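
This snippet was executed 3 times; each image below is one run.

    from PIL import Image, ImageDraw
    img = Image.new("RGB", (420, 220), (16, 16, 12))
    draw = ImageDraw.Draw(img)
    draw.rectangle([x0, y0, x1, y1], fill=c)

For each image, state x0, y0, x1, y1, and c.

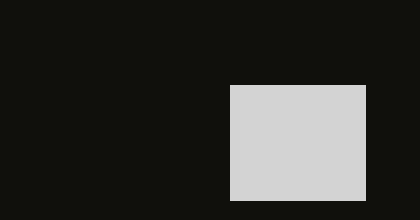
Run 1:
x0 = 230; y0 = 85; x1 = 365; y1 = 200; c = 'lightgray'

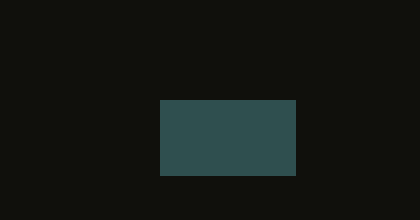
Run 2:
x0 = 160
y0 = 100
x1 = 295
y1 = 175
c = 'darkslategray'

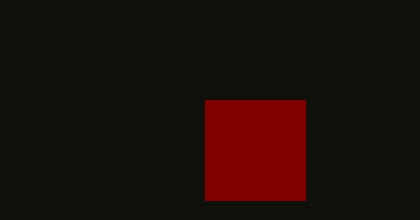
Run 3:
x0 = 205; y0 = 100; x1 = 305; y1 = 200; c = 'maroon'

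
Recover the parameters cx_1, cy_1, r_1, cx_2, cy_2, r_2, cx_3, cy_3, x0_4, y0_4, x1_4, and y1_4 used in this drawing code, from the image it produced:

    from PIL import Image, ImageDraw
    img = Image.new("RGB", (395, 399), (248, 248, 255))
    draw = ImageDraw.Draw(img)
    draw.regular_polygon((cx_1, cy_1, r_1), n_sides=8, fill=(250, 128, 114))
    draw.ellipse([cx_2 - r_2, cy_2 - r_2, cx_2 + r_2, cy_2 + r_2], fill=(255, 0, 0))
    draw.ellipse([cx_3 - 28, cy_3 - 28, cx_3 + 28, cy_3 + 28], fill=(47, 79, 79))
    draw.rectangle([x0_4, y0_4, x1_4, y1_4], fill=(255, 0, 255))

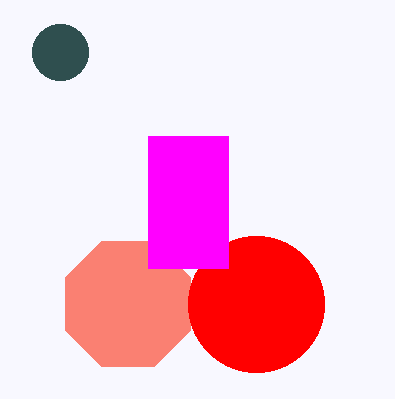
cx_1 = 128
cy_1 = 304
r_1 = 68
cx_2 = 256
cy_2 = 304
r_2 = 68
cx_3 = 60
cy_3 = 52
x0_4 = 148
y0_4 = 136
x1_4 = 228
y1_4 = 268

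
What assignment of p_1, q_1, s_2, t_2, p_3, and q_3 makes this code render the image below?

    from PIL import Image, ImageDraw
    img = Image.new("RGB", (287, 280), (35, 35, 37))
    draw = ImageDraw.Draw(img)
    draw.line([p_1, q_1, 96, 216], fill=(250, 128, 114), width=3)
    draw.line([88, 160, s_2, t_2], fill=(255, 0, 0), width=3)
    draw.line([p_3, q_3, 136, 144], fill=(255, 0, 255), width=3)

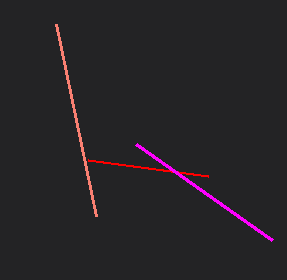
p_1 = 56
q_1 = 24
s_2 = 208
t_2 = 176
p_3 = 272
q_3 = 240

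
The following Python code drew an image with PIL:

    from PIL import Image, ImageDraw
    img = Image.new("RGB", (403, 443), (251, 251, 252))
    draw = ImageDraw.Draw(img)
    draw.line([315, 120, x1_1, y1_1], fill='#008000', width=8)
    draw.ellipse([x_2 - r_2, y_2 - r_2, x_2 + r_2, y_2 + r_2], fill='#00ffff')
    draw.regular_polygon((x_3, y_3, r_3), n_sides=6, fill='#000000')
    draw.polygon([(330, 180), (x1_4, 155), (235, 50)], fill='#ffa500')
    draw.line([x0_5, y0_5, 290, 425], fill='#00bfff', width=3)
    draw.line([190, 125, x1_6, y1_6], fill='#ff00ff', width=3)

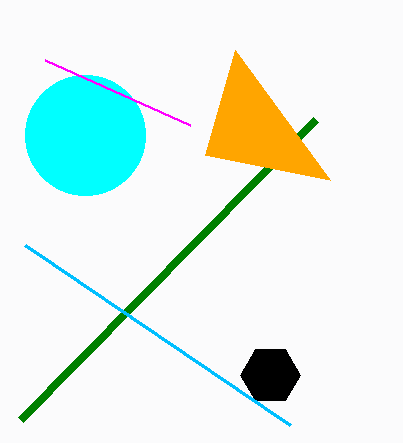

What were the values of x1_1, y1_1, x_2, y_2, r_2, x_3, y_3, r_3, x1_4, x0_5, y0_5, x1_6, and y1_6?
x1_1 = 20, y1_1 = 420, x_2 = 85, y_2 = 135, r_2 = 60, x_3 = 270, y_3 = 375, r_3 = 30, x1_4 = 205, x0_5 = 25, y0_5 = 245, x1_6 = 45, y1_6 = 60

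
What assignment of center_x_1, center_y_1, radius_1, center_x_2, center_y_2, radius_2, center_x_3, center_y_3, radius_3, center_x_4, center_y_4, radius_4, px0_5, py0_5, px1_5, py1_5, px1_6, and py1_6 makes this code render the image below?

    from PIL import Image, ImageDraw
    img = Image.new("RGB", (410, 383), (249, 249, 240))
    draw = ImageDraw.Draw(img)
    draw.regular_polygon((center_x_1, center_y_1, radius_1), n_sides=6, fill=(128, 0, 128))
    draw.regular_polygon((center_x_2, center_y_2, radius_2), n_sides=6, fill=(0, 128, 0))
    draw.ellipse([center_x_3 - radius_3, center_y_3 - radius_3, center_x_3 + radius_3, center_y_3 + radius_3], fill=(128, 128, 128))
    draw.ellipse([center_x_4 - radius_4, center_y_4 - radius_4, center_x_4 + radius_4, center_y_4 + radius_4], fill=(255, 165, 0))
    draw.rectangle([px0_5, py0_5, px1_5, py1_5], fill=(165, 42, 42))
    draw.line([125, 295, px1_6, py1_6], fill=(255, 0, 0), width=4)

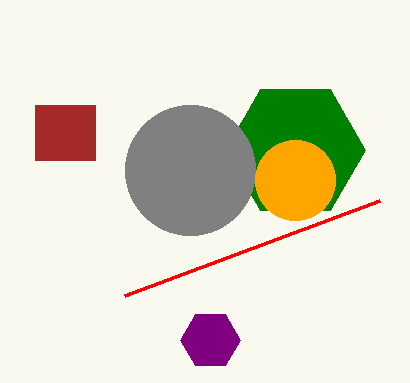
center_x_1 = 210; center_y_1 = 340; radius_1 = 30; center_x_2 = 295; center_y_2 = 150; radius_2 = 70; center_x_3 = 190; center_y_3 = 170; radius_3 = 65; center_x_4 = 295; center_y_4 = 180; radius_4 = 40; px0_5 = 35; py0_5 = 105; px1_5 = 95; py1_5 = 160; px1_6 = 380; py1_6 = 200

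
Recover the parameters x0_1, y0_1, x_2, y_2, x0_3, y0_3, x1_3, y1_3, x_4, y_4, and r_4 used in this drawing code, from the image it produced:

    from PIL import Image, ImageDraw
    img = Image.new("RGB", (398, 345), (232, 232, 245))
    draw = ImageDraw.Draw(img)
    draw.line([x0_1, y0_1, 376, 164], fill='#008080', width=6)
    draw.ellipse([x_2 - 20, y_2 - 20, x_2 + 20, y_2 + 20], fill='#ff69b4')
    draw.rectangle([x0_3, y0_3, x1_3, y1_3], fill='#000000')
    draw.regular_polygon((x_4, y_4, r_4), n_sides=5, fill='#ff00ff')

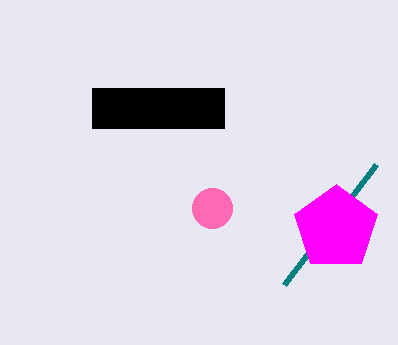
x0_1 = 284; y0_1 = 284; x_2 = 212; y_2 = 208; x0_3 = 92; y0_3 = 88; x1_3 = 224; y1_3 = 128; x_4 = 336; y_4 = 228; r_4 = 44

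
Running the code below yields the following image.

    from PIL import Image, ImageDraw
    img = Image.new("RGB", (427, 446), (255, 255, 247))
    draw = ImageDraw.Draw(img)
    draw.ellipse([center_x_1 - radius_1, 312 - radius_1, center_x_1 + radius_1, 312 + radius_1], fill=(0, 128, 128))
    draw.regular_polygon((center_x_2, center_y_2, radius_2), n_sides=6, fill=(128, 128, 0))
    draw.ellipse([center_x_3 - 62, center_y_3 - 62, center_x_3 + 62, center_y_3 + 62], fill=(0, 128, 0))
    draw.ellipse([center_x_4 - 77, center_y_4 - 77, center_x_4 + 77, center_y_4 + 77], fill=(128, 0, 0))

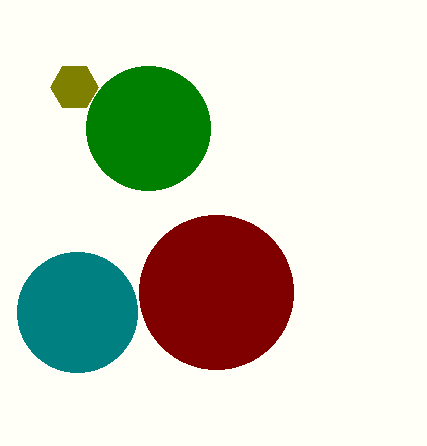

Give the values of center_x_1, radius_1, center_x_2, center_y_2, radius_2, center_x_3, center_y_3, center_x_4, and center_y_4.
center_x_1 = 77
radius_1 = 60
center_x_2 = 74
center_y_2 = 87
radius_2 = 24
center_x_3 = 148
center_y_3 = 128
center_x_4 = 216
center_y_4 = 292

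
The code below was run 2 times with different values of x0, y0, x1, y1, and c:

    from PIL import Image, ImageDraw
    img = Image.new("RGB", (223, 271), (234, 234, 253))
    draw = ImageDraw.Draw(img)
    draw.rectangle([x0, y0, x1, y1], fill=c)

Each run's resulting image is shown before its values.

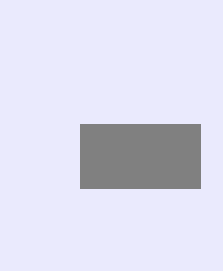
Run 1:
x0 = 80, y0 = 124, x1 = 200, y1 = 188, c = 'gray'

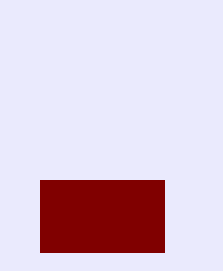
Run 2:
x0 = 40
y0 = 180
x1 = 164
y1 = 252
c = 'maroon'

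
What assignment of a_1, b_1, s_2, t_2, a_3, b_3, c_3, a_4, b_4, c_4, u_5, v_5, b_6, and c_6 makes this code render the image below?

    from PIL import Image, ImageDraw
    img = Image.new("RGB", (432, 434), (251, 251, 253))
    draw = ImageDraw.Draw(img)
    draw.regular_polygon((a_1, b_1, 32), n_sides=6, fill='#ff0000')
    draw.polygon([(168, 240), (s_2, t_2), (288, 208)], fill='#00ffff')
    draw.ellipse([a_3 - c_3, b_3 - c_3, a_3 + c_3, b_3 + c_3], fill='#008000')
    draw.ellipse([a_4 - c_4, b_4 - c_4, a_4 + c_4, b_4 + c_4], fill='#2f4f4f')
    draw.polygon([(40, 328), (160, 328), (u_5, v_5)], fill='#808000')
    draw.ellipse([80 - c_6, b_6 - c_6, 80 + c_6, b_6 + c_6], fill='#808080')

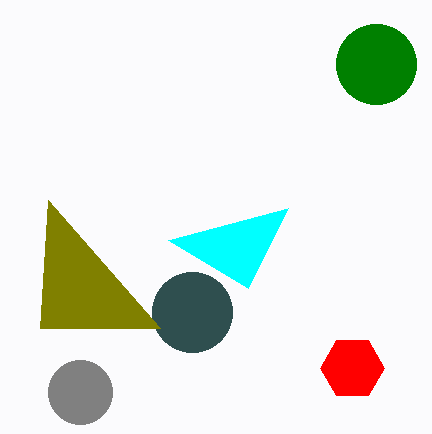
a_1 = 352, b_1 = 368, s_2 = 248, t_2 = 288, a_3 = 376, b_3 = 64, c_3 = 40, a_4 = 192, b_4 = 312, c_4 = 40, u_5 = 48, v_5 = 200, b_6 = 392, c_6 = 32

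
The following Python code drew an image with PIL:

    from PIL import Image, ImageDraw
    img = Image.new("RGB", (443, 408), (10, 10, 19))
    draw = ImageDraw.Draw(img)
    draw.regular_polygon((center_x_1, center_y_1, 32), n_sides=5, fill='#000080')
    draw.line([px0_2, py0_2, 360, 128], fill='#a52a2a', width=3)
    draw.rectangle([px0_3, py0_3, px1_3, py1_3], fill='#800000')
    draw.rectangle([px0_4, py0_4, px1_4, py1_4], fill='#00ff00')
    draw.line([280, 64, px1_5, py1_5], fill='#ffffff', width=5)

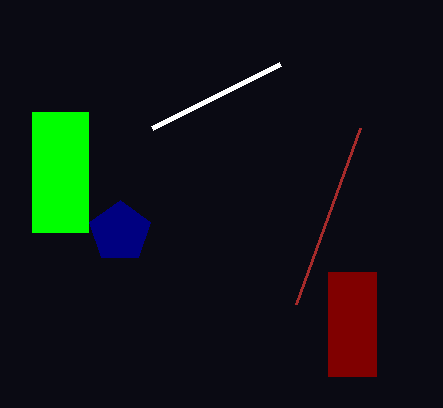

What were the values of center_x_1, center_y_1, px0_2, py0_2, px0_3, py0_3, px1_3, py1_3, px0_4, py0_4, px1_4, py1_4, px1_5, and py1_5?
center_x_1 = 120, center_y_1 = 232, px0_2 = 296, py0_2 = 304, px0_3 = 328, py0_3 = 272, px1_3 = 376, py1_3 = 376, px0_4 = 32, py0_4 = 112, px1_4 = 88, py1_4 = 232, px1_5 = 152, py1_5 = 128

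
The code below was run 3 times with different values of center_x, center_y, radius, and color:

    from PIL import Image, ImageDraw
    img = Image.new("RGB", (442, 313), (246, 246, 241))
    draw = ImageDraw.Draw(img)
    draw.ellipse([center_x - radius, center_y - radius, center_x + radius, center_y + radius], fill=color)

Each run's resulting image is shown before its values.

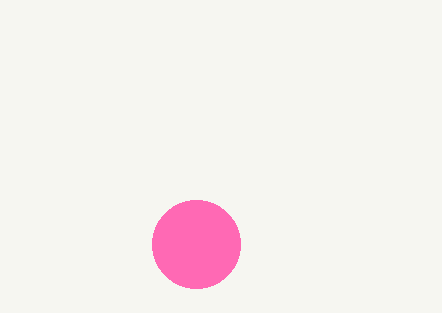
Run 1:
center_x = 196, center_y = 244, radius = 44, color = 'hotpink'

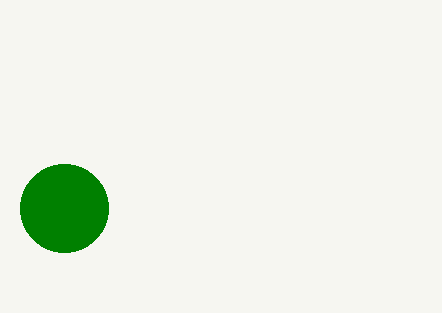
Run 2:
center_x = 64; center_y = 208; radius = 44; color = 'green'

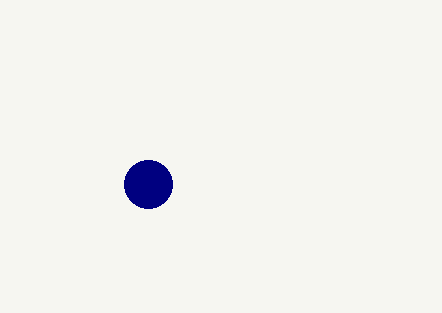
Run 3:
center_x = 148, center_y = 184, radius = 24, color = 'navy'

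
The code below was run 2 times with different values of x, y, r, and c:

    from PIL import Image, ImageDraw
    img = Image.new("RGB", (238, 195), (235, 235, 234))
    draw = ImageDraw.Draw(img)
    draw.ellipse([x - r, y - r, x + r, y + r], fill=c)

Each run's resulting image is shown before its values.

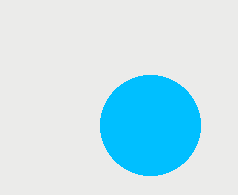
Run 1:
x = 150, y = 125, r = 50, c = 'deepskyblue'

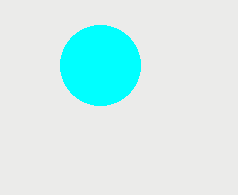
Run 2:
x = 100
y = 65
r = 40
c = 'cyan'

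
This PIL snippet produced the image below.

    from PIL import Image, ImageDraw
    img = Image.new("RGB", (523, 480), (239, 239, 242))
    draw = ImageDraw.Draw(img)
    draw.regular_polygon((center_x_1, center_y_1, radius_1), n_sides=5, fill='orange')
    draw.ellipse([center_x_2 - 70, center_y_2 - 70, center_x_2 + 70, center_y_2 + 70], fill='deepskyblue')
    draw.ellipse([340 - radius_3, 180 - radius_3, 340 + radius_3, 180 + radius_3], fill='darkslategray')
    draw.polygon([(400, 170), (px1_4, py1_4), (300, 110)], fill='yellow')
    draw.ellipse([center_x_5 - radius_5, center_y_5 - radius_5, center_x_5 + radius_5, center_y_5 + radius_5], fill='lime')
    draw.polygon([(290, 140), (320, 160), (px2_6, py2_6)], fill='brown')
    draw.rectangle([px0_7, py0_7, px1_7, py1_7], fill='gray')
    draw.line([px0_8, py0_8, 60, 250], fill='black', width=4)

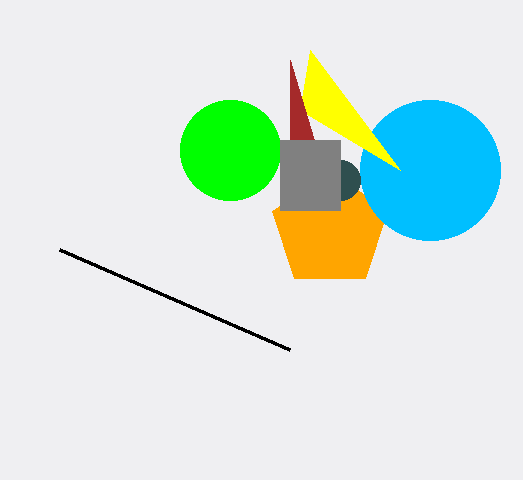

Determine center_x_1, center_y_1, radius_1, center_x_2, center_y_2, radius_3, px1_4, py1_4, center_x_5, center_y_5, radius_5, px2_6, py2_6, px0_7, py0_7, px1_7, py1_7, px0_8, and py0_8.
center_x_1 = 330; center_y_1 = 230; radius_1 = 60; center_x_2 = 430; center_y_2 = 170; radius_3 = 20; px1_4 = 310; py1_4 = 50; center_x_5 = 230; center_y_5 = 150; radius_5 = 50; px2_6 = 290; py2_6 = 60; px0_7 = 280; py0_7 = 140; px1_7 = 340; py1_7 = 210; px0_8 = 290; py0_8 = 350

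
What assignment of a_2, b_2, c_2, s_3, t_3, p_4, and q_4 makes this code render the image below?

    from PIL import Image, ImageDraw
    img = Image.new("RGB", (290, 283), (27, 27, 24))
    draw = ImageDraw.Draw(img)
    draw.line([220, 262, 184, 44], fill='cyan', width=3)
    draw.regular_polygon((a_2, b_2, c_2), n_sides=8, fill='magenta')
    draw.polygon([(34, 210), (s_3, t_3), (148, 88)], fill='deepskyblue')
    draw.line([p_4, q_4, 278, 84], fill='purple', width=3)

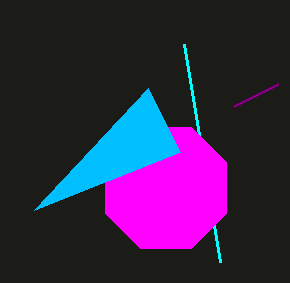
a_2 = 166
b_2 = 188
c_2 = 66
s_3 = 180
t_3 = 152
p_4 = 234
q_4 = 106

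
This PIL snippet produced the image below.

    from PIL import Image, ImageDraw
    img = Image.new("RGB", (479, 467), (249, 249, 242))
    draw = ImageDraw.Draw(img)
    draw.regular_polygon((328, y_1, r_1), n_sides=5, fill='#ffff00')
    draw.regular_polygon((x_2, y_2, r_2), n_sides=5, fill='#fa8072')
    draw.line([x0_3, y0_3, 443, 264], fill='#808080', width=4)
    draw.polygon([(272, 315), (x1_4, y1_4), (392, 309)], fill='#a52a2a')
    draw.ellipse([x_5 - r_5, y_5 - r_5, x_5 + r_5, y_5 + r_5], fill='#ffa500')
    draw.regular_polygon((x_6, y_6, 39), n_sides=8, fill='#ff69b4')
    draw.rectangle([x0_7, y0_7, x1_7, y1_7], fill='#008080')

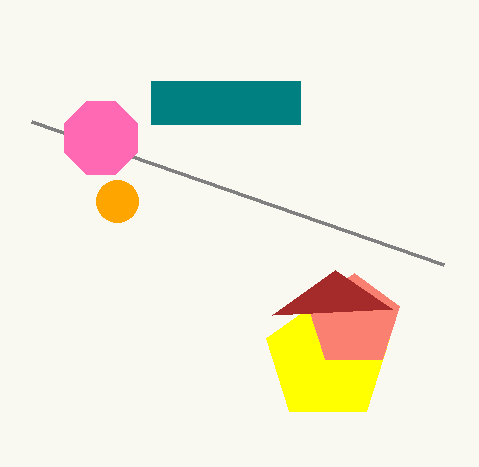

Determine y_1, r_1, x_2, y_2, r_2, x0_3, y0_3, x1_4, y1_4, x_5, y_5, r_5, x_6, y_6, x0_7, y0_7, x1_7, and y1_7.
y_1 = 359
r_1 = 65
x_2 = 354
y_2 = 321
r_2 = 48
x0_3 = 31
y0_3 = 121
x1_4 = 335
y1_4 = 270
x_5 = 117
y_5 = 201
r_5 = 21
x_6 = 101
y_6 = 138
x0_7 = 151
y0_7 = 81
x1_7 = 300
y1_7 = 124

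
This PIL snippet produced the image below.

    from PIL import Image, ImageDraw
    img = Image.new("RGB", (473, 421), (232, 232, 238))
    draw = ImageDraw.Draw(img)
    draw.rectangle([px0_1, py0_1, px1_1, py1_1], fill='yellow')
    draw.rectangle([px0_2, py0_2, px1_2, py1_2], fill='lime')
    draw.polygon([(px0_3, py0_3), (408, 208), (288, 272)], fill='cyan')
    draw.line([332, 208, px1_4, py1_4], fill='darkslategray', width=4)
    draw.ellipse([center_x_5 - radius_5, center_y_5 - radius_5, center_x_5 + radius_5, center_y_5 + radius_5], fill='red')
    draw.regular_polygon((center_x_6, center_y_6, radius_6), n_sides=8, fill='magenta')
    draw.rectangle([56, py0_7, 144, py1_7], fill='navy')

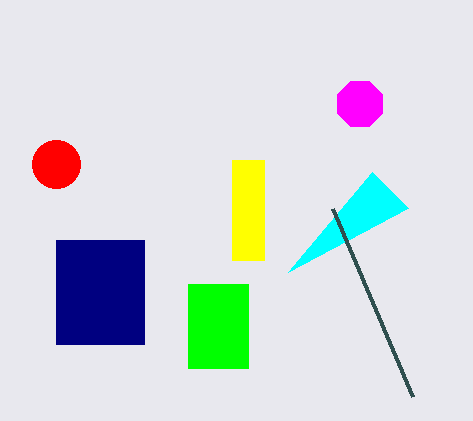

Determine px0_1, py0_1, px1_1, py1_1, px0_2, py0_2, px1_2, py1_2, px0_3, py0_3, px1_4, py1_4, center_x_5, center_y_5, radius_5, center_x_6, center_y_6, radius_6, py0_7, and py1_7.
px0_1 = 232; py0_1 = 160; px1_1 = 264; py1_1 = 260; px0_2 = 188; py0_2 = 284; px1_2 = 248; py1_2 = 368; px0_3 = 372; py0_3 = 172; px1_4 = 412; py1_4 = 396; center_x_5 = 56; center_y_5 = 164; radius_5 = 24; center_x_6 = 360; center_y_6 = 104; radius_6 = 24; py0_7 = 240; py1_7 = 344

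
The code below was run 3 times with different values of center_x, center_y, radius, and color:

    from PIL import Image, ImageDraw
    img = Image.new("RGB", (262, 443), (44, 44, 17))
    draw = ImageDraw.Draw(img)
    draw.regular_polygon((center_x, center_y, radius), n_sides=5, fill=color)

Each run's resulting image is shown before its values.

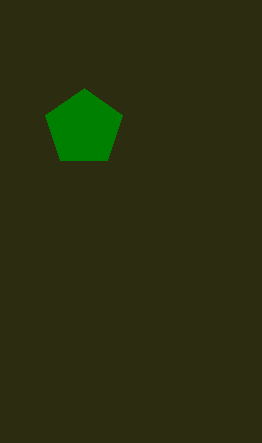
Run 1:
center_x = 84
center_y = 128
radius = 40
color = 'green'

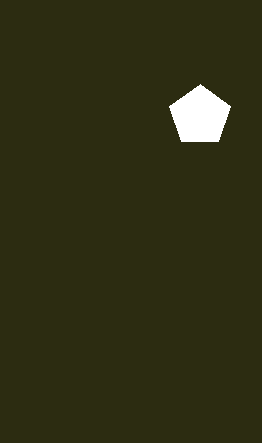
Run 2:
center_x = 200
center_y = 116
radius = 32
color = 'white'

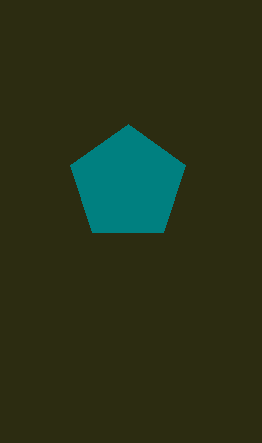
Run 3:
center_x = 128
center_y = 184
radius = 60
color = 'teal'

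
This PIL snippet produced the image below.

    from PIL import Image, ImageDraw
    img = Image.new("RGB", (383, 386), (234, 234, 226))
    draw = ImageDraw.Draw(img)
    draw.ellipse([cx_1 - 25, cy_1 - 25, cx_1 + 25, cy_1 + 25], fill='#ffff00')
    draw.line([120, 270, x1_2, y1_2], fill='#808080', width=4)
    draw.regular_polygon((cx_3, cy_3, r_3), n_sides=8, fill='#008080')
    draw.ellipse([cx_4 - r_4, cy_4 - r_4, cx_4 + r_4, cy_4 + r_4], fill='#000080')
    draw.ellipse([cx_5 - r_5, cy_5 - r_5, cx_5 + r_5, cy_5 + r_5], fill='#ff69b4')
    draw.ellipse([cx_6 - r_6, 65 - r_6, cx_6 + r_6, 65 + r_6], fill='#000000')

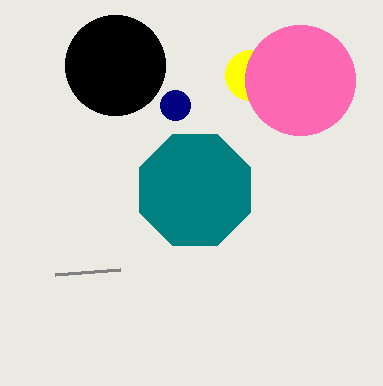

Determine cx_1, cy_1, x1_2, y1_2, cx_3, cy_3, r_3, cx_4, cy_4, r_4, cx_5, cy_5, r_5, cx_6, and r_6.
cx_1 = 250
cy_1 = 75
x1_2 = 55
y1_2 = 275
cx_3 = 195
cy_3 = 190
r_3 = 60
cx_4 = 175
cy_4 = 105
r_4 = 15
cx_5 = 300
cy_5 = 80
r_5 = 55
cx_6 = 115
r_6 = 50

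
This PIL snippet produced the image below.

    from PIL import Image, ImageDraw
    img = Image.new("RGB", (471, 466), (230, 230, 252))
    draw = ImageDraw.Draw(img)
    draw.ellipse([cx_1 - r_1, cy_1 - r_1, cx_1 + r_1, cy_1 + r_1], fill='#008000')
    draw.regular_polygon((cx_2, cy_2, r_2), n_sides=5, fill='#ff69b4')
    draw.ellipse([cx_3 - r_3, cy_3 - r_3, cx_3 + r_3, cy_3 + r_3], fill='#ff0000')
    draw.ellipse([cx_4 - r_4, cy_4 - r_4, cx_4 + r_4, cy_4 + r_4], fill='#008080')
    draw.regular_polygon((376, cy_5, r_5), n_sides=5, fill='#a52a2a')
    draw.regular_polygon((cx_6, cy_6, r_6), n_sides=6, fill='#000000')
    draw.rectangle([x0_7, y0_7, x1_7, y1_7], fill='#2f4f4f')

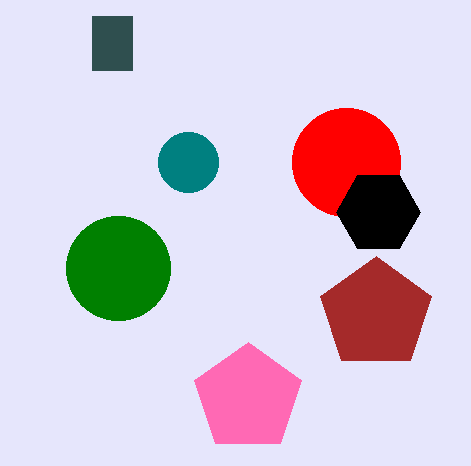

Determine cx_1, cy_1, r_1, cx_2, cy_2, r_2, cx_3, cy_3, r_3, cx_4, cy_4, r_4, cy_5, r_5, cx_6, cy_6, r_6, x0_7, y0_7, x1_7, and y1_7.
cx_1 = 118, cy_1 = 268, r_1 = 52, cx_2 = 248, cy_2 = 398, r_2 = 56, cx_3 = 346, cy_3 = 162, r_3 = 54, cx_4 = 188, cy_4 = 162, r_4 = 30, cy_5 = 314, r_5 = 58, cx_6 = 378, cy_6 = 212, r_6 = 42, x0_7 = 92, y0_7 = 16, x1_7 = 132, y1_7 = 70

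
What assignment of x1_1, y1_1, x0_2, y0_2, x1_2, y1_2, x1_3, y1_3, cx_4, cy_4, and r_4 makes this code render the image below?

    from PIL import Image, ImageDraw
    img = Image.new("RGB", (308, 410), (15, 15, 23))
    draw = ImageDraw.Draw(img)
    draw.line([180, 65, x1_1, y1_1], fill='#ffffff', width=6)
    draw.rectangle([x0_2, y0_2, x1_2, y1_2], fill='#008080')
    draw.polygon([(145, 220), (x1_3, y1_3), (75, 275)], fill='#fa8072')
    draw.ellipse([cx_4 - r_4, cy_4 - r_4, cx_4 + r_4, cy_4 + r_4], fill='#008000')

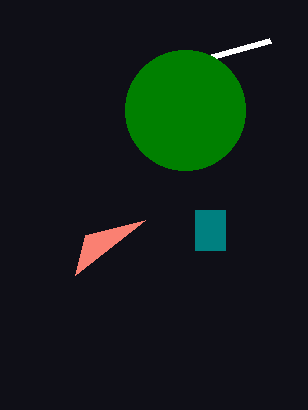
x1_1 = 270; y1_1 = 40; x0_2 = 195; y0_2 = 210; x1_2 = 225; y1_2 = 250; x1_3 = 85; y1_3 = 235; cx_4 = 185; cy_4 = 110; r_4 = 60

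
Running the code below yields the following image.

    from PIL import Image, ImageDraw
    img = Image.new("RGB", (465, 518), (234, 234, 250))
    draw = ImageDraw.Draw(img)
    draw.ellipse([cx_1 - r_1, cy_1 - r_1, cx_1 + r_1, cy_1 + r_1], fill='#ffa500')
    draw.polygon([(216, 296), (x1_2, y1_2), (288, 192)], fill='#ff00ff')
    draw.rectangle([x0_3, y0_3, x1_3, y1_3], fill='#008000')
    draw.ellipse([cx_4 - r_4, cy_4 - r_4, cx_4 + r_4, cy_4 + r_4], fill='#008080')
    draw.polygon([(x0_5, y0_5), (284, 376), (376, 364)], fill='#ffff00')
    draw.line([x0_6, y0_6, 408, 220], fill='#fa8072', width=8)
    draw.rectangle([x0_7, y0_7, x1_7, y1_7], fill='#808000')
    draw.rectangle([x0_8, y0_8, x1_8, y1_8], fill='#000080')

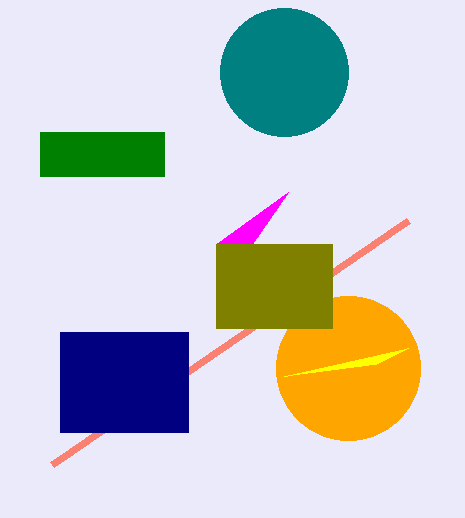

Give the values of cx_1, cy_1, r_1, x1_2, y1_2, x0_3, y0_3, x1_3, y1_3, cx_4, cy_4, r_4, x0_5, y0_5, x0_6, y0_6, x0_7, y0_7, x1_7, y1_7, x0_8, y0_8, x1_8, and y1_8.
cx_1 = 348
cy_1 = 368
r_1 = 72
x1_2 = 216
y1_2 = 244
x0_3 = 40
y0_3 = 132
x1_3 = 164
y1_3 = 176
cx_4 = 284
cy_4 = 72
r_4 = 64
x0_5 = 408
y0_5 = 348
x0_6 = 52
y0_6 = 464
x0_7 = 216
y0_7 = 244
x1_7 = 332
y1_7 = 328
x0_8 = 60
y0_8 = 332
x1_8 = 188
y1_8 = 432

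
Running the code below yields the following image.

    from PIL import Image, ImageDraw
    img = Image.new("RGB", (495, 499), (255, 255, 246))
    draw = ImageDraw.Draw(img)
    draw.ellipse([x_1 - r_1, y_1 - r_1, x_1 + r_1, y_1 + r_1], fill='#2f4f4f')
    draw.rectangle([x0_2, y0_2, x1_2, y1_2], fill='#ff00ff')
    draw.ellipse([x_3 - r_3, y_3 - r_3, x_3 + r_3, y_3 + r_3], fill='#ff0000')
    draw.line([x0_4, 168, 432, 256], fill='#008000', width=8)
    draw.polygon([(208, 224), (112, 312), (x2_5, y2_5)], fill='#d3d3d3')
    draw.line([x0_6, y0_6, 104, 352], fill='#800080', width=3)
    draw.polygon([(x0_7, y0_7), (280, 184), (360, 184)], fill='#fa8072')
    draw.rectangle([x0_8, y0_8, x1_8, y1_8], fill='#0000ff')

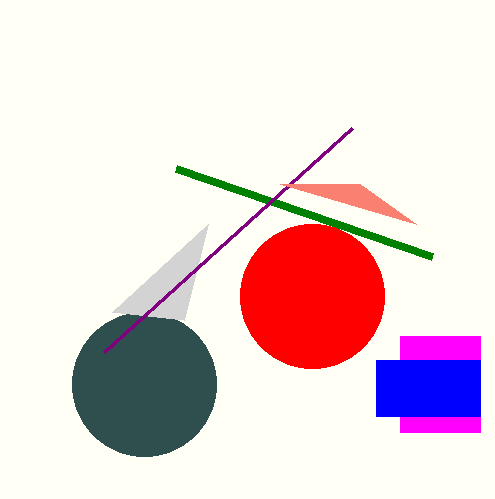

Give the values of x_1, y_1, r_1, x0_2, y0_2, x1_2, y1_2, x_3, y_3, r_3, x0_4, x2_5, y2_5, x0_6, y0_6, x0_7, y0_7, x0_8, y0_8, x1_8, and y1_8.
x_1 = 144; y_1 = 384; r_1 = 72; x0_2 = 400; y0_2 = 336; x1_2 = 480; y1_2 = 432; x_3 = 312; y_3 = 296; r_3 = 72; x0_4 = 176; x2_5 = 184; y2_5 = 320; x0_6 = 352; y0_6 = 128; x0_7 = 416; y0_7 = 224; x0_8 = 376; y0_8 = 360; x1_8 = 480; y1_8 = 416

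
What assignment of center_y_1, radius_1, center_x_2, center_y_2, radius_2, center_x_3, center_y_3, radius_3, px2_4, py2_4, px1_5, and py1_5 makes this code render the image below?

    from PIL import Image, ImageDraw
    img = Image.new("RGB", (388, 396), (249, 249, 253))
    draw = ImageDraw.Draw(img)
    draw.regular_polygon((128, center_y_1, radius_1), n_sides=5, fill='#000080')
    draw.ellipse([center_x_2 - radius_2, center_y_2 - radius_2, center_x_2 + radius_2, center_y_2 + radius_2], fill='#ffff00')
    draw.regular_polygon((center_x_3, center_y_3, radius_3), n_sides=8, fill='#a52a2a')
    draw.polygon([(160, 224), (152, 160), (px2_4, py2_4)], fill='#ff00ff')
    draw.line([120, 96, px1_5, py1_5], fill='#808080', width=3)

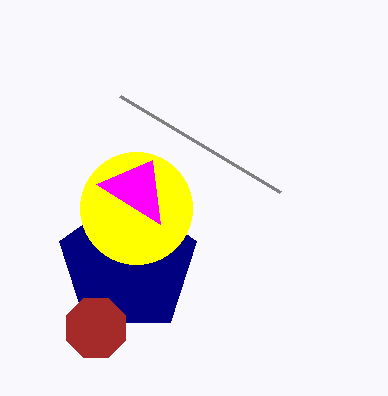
center_y_1 = 264, radius_1 = 72, center_x_2 = 136, center_y_2 = 208, radius_2 = 56, center_x_3 = 96, center_y_3 = 328, radius_3 = 32, px2_4 = 96, py2_4 = 184, px1_5 = 280, py1_5 = 192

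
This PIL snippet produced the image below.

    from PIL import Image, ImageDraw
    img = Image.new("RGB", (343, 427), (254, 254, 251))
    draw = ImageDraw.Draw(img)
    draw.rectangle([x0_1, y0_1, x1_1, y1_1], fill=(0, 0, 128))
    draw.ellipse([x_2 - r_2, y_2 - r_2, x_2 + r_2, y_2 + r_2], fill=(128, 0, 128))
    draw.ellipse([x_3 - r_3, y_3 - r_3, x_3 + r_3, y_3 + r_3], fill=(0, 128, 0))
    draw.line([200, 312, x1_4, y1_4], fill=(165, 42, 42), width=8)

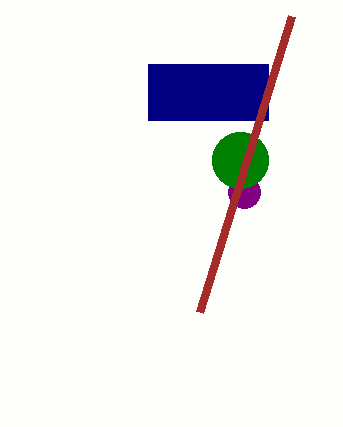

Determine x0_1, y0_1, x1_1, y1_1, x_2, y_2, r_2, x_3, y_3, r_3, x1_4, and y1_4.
x0_1 = 148; y0_1 = 64; x1_1 = 268; y1_1 = 120; x_2 = 244; y_2 = 192; r_2 = 16; x_3 = 240; y_3 = 160; r_3 = 28; x1_4 = 292; y1_4 = 16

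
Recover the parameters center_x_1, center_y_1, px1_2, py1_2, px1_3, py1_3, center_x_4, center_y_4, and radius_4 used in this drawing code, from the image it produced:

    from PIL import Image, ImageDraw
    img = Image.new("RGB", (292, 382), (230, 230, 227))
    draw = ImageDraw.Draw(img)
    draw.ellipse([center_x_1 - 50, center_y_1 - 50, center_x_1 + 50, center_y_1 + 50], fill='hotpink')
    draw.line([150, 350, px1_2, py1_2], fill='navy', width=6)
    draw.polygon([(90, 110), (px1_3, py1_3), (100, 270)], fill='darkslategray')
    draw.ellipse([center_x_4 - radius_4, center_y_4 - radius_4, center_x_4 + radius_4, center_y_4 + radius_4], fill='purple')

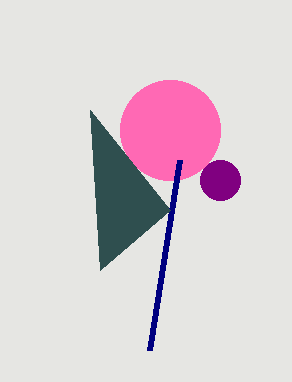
center_x_1 = 170; center_y_1 = 130; px1_2 = 180; py1_2 = 160; px1_3 = 170; py1_3 = 210; center_x_4 = 220; center_y_4 = 180; radius_4 = 20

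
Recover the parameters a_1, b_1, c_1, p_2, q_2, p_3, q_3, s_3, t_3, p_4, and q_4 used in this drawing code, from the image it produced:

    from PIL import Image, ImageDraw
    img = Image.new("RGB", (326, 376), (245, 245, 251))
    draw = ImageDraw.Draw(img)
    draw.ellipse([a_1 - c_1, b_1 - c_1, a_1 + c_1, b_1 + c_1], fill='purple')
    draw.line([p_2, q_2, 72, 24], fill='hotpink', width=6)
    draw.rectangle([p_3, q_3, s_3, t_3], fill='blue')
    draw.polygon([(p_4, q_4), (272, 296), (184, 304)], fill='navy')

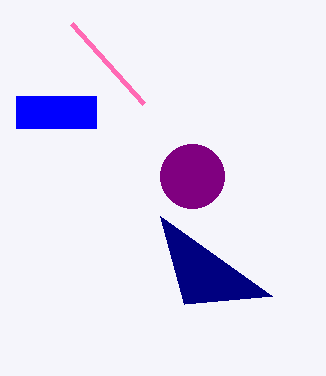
a_1 = 192
b_1 = 176
c_1 = 32
p_2 = 144
q_2 = 104
p_3 = 16
q_3 = 96
s_3 = 96
t_3 = 128
p_4 = 160
q_4 = 216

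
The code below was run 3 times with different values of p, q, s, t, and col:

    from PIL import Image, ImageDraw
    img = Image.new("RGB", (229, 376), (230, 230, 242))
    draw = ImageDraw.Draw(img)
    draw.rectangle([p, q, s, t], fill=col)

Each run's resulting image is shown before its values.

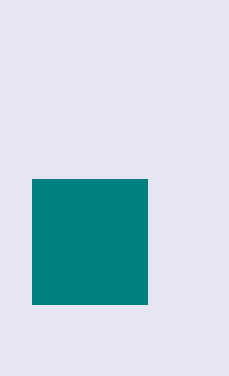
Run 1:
p = 32; q = 179; s = 147; t = 304; col = 'teal'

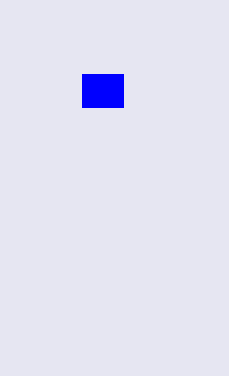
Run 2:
p = 82, q = 74, s = 123, t = 107, col = 'blue'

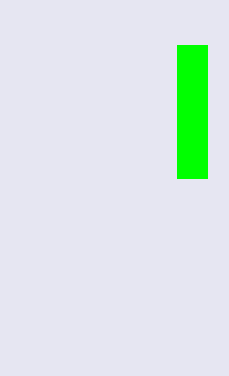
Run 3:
p = 177; q = 45; s = 207; t = 178; col = 'lime'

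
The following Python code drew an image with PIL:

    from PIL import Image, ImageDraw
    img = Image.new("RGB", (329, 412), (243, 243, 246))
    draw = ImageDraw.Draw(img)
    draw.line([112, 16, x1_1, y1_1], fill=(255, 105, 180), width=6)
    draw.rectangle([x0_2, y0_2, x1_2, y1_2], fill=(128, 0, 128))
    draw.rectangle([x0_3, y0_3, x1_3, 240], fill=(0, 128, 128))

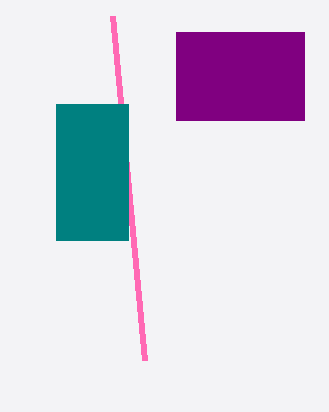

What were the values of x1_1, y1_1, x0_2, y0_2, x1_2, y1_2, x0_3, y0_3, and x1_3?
x1_1 = 144; y1_1 = 360; x0_2 = 176; y0_2 = 32; x1_2 = 304; y1_2 = 120; x0_3 = 56; y0_3 = 104; x1_3 = 128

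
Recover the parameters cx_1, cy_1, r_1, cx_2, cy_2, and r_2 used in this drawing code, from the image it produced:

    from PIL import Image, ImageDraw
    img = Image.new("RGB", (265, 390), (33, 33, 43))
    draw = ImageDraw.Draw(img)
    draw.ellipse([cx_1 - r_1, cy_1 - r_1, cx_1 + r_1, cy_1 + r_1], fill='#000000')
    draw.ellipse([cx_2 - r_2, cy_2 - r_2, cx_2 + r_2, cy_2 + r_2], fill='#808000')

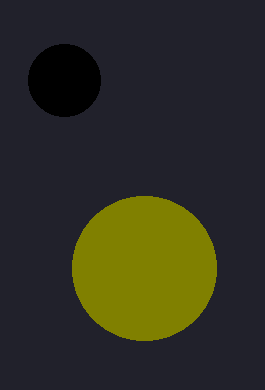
cx_1 = 64, cy_1 = 80, r_1 = 36, cx_2 = 144, cy_2 = 268, r_2 = 72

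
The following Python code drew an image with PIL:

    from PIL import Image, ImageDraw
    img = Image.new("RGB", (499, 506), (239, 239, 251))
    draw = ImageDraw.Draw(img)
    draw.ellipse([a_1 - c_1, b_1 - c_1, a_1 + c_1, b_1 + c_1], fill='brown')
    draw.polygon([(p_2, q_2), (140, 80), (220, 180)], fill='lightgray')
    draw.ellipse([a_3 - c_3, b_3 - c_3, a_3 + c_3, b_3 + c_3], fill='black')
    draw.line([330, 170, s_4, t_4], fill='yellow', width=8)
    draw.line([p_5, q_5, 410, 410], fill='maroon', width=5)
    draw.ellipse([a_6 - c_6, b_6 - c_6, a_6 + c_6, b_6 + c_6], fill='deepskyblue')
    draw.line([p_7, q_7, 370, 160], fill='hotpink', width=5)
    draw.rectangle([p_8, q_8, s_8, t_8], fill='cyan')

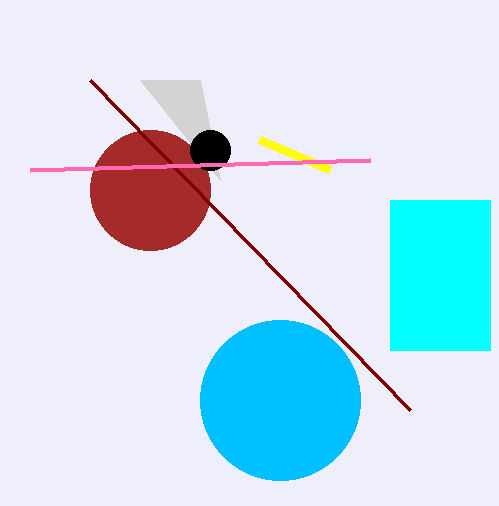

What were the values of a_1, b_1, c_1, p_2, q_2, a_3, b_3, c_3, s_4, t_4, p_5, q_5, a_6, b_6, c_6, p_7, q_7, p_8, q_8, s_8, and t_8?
a_1 = 150
b_1 = 190
c_1 = 60
p_2 = 200
q_2 = 80
a_3 = 210
b_3 = 150
c_3 = 20
s_4 = 260
t_4 = 140
p_5 = 90
q_5 = 80
a_6 = 280
b_6 = 400
c_6 = 80
p_7 = 30
q_7 = 170
p_8 = 390
q_8 = 200
s_8 = 490
t_8 = 350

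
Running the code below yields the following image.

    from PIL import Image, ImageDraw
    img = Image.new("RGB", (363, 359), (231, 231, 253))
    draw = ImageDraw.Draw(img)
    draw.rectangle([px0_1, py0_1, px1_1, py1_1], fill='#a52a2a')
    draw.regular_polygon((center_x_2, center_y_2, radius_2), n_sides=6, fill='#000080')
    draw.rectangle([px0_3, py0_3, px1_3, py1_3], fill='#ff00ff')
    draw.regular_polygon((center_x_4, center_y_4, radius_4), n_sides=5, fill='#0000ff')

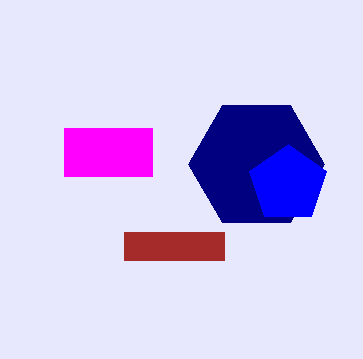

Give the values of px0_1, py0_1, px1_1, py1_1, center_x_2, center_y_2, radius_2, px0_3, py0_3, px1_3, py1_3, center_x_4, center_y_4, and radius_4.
px0_1 = 124, py0_1 = 232, px1_1 = 224, py1_1 = 260, center_x_2 = 256, center_y_2 = 164, radius_2 = 68, px0_3 = 64, py0_3 = 128, px1_3 = 152, py1_3 = 176, center_x_4 = 288, center_y_4 = 184, radius_4 = 40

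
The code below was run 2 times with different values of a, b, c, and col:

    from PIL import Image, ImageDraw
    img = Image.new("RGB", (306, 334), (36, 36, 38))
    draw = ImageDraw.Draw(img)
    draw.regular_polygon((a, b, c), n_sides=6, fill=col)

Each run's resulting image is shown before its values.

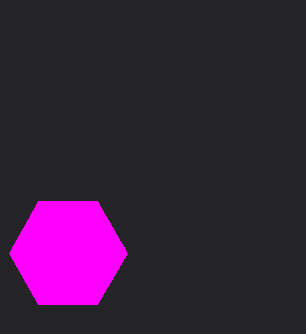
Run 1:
a = 68, b = 253, c = 59, col = 'magenta'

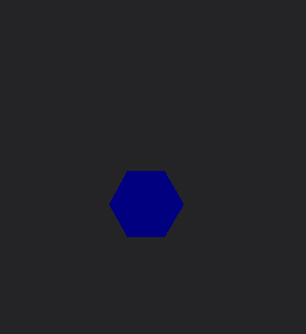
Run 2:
a = 146
b = 204
c = 37
col = 'navy'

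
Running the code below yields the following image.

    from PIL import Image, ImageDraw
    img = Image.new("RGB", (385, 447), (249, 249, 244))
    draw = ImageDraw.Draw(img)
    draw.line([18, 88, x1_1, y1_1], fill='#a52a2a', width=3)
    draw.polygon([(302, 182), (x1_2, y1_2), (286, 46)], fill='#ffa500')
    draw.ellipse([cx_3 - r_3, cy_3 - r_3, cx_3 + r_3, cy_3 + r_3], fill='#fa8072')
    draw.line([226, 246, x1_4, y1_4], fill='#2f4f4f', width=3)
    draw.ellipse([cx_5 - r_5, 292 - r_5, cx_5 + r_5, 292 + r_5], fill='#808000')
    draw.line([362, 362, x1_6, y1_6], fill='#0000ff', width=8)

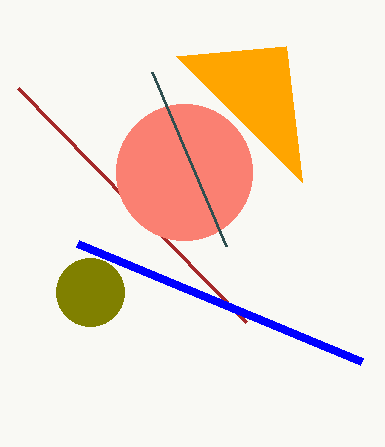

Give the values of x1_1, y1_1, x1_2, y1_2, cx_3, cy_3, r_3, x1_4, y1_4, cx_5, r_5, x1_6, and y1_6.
x1_1 = 246; y1_1 = 322; x1_2 = 176; y1_2 = 56; cx_3 = 184; cy_3 = 172; r_3 = 68; x1_4 = 152; y1_4 = 72; cx_5 = 90; r_5 = 34; x1_6 = 78; y1_6 = 244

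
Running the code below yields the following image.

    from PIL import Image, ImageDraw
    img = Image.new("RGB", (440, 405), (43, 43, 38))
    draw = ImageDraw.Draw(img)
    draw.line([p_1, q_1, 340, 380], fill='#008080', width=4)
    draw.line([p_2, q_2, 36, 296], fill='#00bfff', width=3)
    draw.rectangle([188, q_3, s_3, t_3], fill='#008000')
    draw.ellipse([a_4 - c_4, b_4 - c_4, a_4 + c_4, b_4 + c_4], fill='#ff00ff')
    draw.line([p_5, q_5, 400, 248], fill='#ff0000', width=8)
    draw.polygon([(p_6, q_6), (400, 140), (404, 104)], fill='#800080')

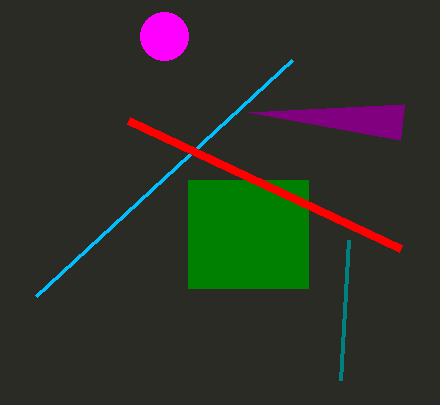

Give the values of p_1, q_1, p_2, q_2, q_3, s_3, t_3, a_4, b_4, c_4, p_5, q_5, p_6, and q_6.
p_1 = 348
q_1 = 240
p_2 = 292
q_2 = 60
q_3 = 180
s_3 = 308
t_3 = 288
a_4 = 164
b_4 = 36
c_4 = 24
p_5 = 128
q_5 = 120
p_6 = 248
q_6 = 112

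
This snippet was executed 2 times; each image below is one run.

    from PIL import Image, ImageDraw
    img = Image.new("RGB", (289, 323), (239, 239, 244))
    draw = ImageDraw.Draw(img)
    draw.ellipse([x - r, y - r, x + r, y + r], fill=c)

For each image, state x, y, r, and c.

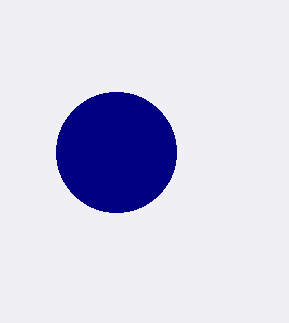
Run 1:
x = 116, y = 152, r = 60, c = 'navy'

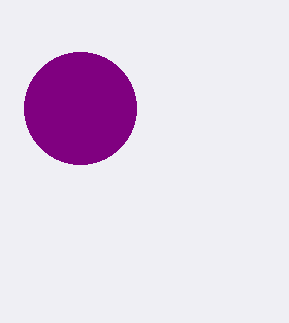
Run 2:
x = 80; y = 108; r = 56; c = 'purple'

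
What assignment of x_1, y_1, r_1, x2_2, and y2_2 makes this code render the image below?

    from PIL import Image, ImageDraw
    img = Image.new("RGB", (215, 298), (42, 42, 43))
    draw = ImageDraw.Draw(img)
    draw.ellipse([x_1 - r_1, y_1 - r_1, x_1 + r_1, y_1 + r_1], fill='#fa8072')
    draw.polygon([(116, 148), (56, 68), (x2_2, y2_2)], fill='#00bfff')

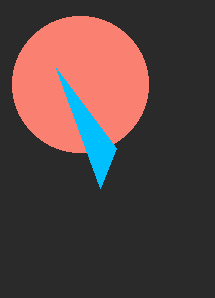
x_1 = 80; y_1 = 84; r_1 = 68; x2_2 = 100; y2_2 = 188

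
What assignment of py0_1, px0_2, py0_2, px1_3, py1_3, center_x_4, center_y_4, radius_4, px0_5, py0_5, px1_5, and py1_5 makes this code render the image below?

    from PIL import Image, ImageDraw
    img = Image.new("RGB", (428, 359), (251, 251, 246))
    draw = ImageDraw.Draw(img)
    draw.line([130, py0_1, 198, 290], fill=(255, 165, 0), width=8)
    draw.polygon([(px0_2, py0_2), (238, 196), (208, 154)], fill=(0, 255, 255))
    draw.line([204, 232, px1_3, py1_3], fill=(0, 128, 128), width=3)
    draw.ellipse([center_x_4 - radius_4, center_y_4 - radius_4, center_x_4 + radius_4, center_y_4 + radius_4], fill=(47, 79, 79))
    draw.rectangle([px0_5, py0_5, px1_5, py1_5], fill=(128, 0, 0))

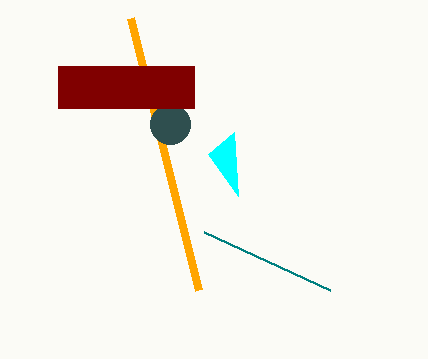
py0_1 = 18
px0_2 = 234
py0_2 = 132
px1_3 = 330
py1_3 = 290
center_x_4 = 170
center_y_4 = 124
radius_4 = 20
px0_5 = 58
py0_5 = 66
px1_5 = 194
py1_5 = 108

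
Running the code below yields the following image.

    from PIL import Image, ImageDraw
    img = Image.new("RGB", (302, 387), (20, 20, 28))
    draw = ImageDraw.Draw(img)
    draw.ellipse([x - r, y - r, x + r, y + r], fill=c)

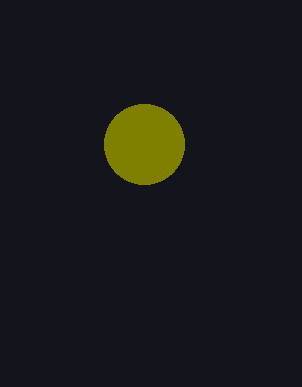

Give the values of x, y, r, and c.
x = 144, y = 144, r = 40, c = 'olive'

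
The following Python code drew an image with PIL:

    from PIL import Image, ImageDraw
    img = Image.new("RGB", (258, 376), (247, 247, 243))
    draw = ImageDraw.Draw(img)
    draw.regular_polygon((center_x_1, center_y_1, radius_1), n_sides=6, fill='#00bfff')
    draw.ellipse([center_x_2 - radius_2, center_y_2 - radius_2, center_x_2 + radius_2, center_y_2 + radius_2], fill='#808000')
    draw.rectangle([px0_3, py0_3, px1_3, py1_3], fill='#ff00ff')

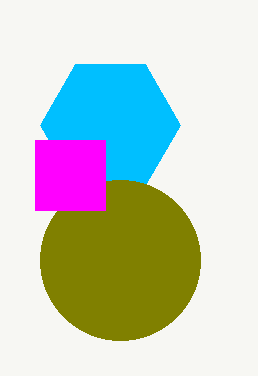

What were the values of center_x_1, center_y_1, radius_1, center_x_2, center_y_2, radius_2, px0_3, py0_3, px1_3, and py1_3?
center_x_1 = 110
center_y_1 = 125
radius_1 = 70
center_x_2 = 120
center_y_2 = 260
radius_2 = 80
px0_3 = 35
py0_3 = 140
px1_3 = 105
py1_3 = 210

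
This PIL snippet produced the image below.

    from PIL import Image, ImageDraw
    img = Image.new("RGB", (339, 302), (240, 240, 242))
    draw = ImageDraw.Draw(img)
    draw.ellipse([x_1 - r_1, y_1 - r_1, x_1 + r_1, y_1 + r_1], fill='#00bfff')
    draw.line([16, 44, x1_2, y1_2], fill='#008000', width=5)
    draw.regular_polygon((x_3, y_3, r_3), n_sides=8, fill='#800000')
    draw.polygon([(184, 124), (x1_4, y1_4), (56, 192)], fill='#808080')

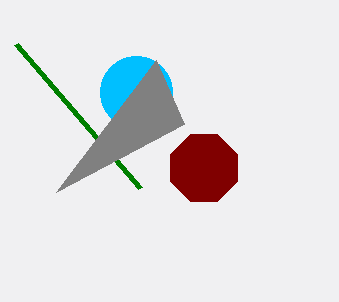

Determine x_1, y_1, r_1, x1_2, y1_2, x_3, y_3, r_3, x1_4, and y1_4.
x_1 = 136, y_1 = 92, r_1 = 36, x1_2 = 140, y1_2 = 188, x_3 = 204, y_3 = 168, r_3 = 36, x1_4 = 156, y1_4 = 60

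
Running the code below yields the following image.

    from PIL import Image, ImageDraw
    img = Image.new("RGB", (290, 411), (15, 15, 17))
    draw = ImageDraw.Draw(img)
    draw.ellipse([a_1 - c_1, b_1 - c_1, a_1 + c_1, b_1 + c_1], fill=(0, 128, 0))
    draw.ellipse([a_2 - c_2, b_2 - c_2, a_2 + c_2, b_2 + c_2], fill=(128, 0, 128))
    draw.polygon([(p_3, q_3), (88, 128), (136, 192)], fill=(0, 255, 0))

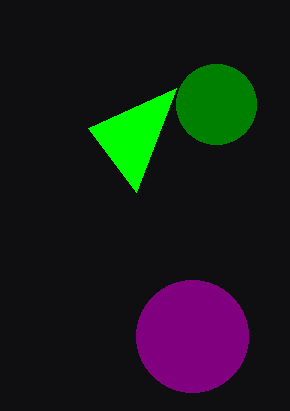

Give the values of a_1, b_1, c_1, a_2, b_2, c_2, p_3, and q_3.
a_1 = 216
b_1 = 104
c_1 = 40
a_2 = 192
b_2 = 336
c_2 = 56
p_3 = 176
q_3 = 88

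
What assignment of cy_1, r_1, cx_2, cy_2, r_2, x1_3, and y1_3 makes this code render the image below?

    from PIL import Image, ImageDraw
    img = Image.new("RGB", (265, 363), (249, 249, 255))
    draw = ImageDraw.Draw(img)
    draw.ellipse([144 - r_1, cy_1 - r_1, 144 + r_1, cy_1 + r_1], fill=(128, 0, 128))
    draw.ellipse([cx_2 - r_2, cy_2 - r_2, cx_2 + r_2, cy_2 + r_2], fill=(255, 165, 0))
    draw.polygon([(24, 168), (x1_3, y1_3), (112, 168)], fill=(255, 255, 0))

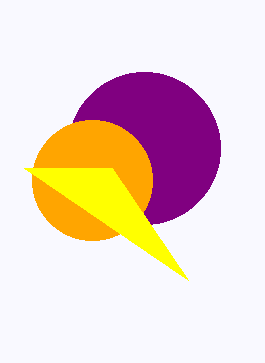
cy_1 = 148
r_1 = 76
cx_2 = 92
cy_2 = 180
r_2 = 60
x1_3 = 188
y1_3 = 280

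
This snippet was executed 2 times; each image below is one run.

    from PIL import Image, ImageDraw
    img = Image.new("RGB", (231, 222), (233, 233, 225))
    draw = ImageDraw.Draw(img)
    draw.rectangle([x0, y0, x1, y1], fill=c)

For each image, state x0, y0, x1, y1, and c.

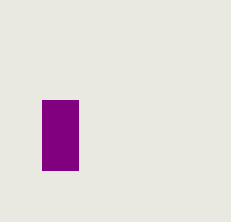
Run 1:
x0 = 42
y0 = 100
x1 = 78
y1 = 170
c = 'purple'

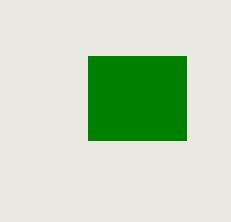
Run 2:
x0 = 88, y0 = 56, x1 = 186, y1 = 140, c = 'green'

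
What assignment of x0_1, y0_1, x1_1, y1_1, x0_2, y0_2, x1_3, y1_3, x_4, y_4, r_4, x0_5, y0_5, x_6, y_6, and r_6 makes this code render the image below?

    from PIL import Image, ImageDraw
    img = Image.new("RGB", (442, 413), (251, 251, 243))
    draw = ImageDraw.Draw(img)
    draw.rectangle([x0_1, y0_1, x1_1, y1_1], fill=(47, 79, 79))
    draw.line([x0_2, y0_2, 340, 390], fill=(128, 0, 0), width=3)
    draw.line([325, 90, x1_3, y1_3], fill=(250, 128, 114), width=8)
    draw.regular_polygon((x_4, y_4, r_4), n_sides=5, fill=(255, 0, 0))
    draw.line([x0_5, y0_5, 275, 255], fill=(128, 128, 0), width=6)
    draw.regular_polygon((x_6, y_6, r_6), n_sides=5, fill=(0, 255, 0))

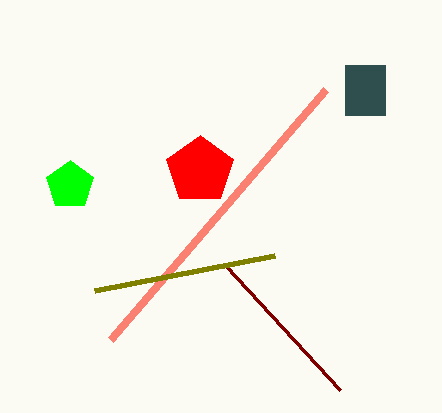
x0_1 = 345
y0_1 = 65
x1_1 = 385
y1_1 = 115
x0_2 = 225
y0_2 = 265
x1_3 = 110
y1_3 = 340
x_4 = 200
y_4 = 170
r_4 = 35
x0_5 = 95
y0_5 = 290
x_6 = 70
y_6 = 185
r_6 = 25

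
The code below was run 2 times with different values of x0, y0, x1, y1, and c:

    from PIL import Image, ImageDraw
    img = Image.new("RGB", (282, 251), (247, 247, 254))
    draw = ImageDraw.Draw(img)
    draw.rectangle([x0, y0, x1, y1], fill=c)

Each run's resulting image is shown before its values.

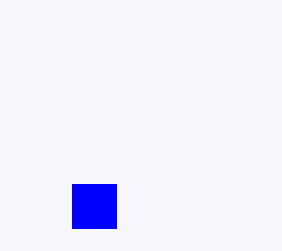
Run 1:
x0 = 72, y0 = 184, x1 = 116, y1 = 228, c = 'blue'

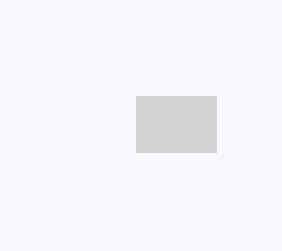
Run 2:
x0 = 136
y0 = 96
x1 = 216
y1 = 152
c = 'lightgray'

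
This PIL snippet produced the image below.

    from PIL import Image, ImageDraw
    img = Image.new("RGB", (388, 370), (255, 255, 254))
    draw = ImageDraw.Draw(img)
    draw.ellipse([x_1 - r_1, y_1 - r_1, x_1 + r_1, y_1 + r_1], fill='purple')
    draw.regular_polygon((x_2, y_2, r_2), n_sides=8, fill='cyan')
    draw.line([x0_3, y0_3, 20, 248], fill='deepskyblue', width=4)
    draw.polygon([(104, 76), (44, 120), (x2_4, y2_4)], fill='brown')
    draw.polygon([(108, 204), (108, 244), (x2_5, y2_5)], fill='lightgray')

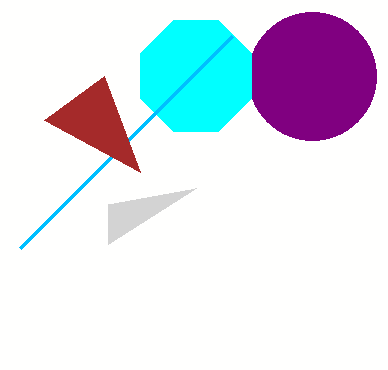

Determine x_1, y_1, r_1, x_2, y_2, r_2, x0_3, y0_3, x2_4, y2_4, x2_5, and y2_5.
x_1 = 312; y_1 = 76; r_1 = 64; x_2 = 196; y_2 = 76; r_2 = 60; x0_3 = 232; y0_3 = 36; x2_4 = 140; y2_4 = 172; x2_5 = 196; y2_5 = 188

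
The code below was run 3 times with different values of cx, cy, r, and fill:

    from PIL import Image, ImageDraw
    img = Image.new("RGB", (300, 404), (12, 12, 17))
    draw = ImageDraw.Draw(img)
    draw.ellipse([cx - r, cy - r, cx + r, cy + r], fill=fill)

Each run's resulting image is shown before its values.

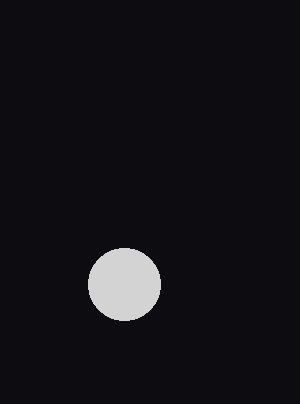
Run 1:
cx = 124; cy = 284; r = 36; fill = 'lightgray'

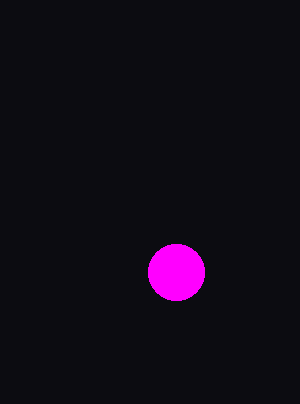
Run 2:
cx = 176
cy = 272
r = 28
fill = 'magenta'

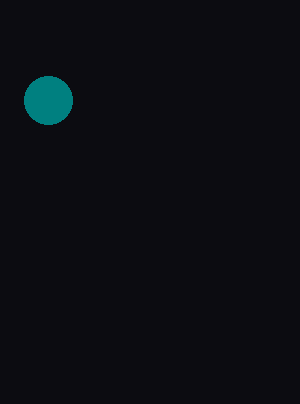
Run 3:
cx = 48
cy = 100
r = 24
fill = 'teal'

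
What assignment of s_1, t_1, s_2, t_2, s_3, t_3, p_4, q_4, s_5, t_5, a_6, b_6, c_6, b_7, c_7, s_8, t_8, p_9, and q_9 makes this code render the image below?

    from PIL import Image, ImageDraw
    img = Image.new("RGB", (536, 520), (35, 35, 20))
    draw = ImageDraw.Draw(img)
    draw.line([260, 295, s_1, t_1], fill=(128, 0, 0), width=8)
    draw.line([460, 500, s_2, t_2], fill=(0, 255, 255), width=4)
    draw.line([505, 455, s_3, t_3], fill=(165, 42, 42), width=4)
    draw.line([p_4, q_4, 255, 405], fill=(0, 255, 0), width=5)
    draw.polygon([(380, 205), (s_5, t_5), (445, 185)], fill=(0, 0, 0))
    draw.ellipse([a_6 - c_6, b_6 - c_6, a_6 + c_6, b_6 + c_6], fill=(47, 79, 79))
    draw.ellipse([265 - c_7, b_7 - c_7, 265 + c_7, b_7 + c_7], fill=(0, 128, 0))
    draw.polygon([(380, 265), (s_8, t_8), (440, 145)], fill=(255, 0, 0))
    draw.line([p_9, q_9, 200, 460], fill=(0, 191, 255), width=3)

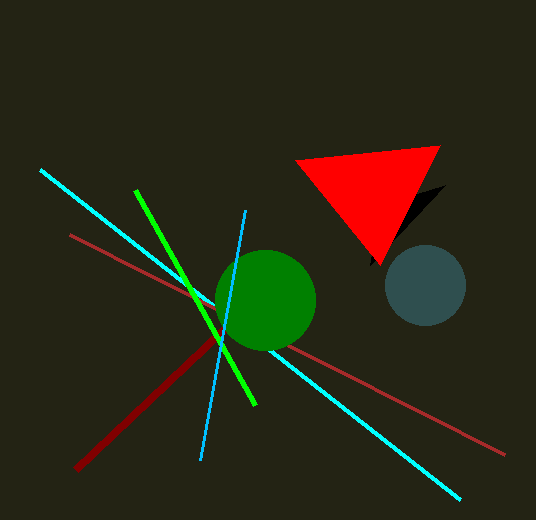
s_1 = 75, t_1 = 470, s_2 = 40, t_2 = 170, s_3 = 70, t_3 = 235, p_4 = 135, q_4 = 190, s_5 = 370, t_5 = 265, a_6 = 425, b_6 = 285, c_6 = 40, b_7 = 300, c_7 = 50, s_8 = 295, t_8 = 160, p_9 = 245, q_9 = 210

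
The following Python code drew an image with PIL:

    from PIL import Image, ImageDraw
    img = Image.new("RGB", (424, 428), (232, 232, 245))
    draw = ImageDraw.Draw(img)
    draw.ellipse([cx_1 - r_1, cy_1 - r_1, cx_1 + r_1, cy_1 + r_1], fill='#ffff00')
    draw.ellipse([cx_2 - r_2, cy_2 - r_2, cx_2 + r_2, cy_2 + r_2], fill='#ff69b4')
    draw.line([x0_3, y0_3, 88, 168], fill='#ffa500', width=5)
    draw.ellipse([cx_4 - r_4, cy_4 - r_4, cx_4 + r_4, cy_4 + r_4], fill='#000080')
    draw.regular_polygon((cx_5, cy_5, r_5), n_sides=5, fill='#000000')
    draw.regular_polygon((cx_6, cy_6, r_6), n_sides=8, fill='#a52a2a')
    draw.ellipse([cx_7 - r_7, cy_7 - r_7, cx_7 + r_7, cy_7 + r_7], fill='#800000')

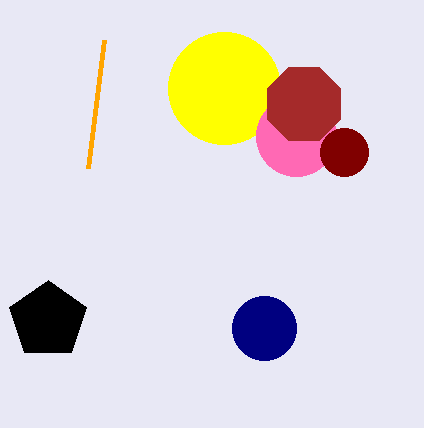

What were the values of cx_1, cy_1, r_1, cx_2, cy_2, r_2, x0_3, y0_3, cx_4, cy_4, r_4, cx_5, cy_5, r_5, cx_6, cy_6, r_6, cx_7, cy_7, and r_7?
cx_1 = 224; cy_1 = 88; r_1 = 56; cx_2 = 296; cy_2 = 136; r_2 = 40; x0_3 = 104; y0_3 = 40; cx_4 = 264; cy_4 = 328; r_4 = 32; cx_5 = 48; cy_5 = 320; r_5 = 40; cx_6 = 304; cy_6 = 104; r_6 = 40; cx_7 = 344; cy_7 = 152; r_7 = 24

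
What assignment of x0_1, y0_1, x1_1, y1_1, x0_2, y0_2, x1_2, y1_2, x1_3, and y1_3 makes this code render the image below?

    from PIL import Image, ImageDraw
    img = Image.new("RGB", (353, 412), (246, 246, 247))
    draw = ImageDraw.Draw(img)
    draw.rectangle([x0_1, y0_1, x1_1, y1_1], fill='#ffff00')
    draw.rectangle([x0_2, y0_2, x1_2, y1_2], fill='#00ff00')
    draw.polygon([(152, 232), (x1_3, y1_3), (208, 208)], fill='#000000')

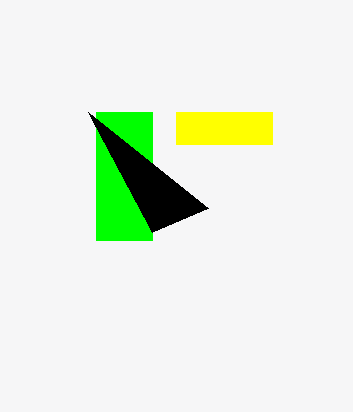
x0_1 = 176; y0_1 = 112; x1_1 = 272; y1_1 = 144; x0_2 = 96; y0_2 = 112; x1_2 = 152; y1_2 = 240; x1_3 = 88; y1_3 = 112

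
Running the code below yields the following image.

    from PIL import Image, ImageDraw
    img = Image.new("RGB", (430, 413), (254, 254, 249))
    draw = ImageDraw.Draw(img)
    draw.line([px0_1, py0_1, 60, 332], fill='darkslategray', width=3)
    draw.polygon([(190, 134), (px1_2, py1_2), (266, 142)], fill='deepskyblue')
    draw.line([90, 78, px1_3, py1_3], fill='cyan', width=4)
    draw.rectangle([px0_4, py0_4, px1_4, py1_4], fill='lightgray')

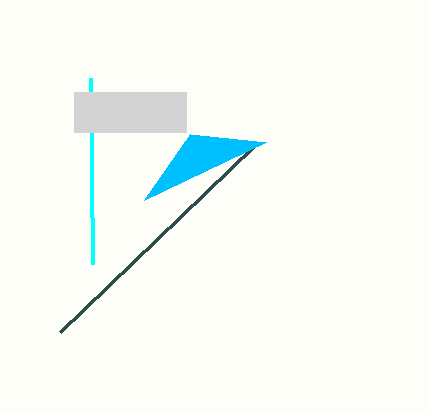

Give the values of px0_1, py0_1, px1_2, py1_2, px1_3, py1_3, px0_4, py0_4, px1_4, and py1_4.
px0_1 = 254, py0_1 = 146, px1_2 = 144, py1_2 = 200, px1_3 = 92, py1_3 = 264, px0_4 = 74, py0_4 = 92, px1_4 = 186, py1_4 = 132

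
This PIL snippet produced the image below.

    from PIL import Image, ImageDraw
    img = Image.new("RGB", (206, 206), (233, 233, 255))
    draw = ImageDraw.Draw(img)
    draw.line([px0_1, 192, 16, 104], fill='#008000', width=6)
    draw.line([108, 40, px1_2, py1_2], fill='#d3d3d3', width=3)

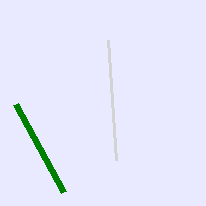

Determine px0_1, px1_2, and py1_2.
px0_1 = 64; px1_2 = 116; py1_2 = 160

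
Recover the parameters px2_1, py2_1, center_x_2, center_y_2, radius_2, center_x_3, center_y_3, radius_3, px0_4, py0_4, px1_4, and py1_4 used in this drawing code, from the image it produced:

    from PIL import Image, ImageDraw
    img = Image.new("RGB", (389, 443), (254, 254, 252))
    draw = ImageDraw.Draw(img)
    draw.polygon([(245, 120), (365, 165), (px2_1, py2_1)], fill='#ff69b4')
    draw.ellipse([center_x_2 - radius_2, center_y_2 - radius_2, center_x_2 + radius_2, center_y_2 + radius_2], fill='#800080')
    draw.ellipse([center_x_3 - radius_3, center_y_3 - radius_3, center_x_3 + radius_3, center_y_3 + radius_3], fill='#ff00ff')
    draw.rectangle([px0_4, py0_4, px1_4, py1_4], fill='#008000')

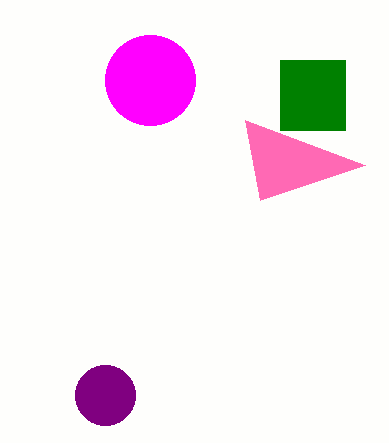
px2_1 = 260
py2_1 = 200
center_x_2 = 105
center_y_2 = 395
radius_2 = 30
center_x_3 = 150
center_y_3 = 80
radius_3 = 45
px0_4 = 280
py0_4 = 60
px1_4 = 345
py1_4 = 130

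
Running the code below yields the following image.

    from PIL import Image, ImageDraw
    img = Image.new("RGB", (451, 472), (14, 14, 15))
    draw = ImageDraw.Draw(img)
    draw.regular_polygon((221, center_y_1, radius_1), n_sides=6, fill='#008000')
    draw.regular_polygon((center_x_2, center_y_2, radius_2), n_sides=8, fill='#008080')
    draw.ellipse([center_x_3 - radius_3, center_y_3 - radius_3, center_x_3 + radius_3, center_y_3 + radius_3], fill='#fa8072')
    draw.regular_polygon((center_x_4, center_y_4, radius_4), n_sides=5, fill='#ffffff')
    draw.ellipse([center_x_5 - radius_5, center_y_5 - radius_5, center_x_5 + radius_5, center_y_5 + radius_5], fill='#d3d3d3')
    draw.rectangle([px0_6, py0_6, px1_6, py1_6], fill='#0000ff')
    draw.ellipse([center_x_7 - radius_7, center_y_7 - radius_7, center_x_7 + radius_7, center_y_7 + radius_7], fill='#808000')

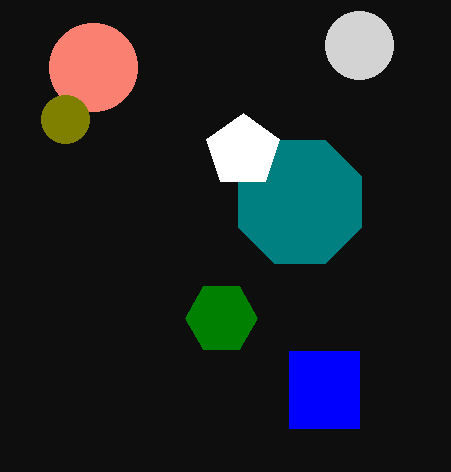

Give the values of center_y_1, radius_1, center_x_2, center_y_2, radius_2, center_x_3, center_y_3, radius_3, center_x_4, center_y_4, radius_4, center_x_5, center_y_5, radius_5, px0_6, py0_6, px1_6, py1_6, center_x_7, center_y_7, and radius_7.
center_y_1 = 318; radius_1 = 36; center_x_2 = 300; center_y_2 = 202; radius_2 = 67; center_x_3 = 93; center_y_3 = 67; radius_3 = 44; center_x_4 = 243; center_y_4 = 151; radius_4 = 38; center_x_5 = 359; center_y_5 = 45; radius_5 = 34; px0_6 = 289; py0_6 = 351; px1_6 = 359; py1_6 = 428; center_x_7 = 65; center_y_7 = 119; radius_7 = 24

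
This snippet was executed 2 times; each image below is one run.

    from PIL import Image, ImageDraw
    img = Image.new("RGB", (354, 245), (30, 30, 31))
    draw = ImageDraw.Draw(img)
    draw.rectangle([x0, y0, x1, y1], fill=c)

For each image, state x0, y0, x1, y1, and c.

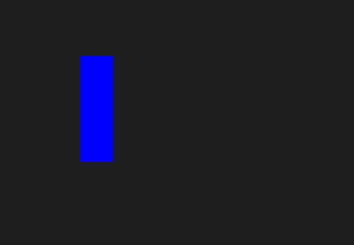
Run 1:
x0 = 80, y0 = 56, x1 = 112, y1 = 160, c = 'blue'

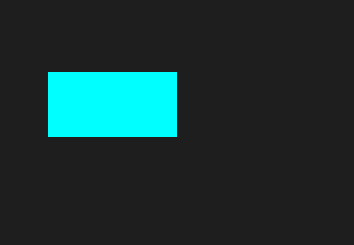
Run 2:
x0 = 48, y0 = 72, x1 = 176, y1 = 136, c = 'cyan'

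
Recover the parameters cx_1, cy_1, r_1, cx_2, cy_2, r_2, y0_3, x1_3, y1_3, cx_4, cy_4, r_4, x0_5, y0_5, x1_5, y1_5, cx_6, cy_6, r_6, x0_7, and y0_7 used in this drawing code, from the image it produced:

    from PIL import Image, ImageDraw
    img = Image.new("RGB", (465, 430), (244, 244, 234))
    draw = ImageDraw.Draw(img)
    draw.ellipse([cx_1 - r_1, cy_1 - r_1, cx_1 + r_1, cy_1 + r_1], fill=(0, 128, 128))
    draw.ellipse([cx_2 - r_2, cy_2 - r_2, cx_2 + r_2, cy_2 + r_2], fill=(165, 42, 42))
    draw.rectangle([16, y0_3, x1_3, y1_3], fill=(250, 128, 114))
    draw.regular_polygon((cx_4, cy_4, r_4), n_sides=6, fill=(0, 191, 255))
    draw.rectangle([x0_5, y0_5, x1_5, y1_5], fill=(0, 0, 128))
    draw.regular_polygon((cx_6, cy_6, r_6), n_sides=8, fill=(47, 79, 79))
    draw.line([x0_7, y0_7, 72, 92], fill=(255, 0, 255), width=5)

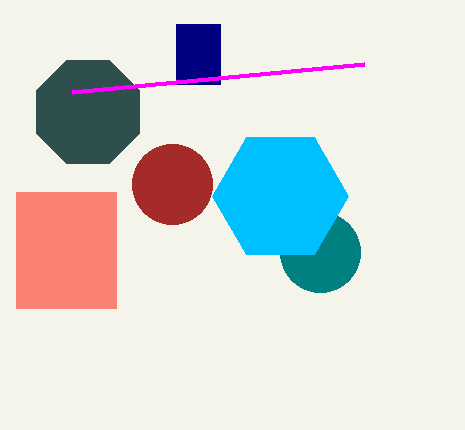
cx_1 = 320; cy_1 = 252; r_1 = 40; cx_2 = 172; cy_2 = 184; r_2 = 40; y0_3 = 192; x1_3 = 116; y1_3 = 308; cx_4 = 280; cy_4 = 196; r_4 = 68; x0_5 = 176; y0_5 = 24; x1_5 = 220; y1_5 = 84; cx_6 = 88; cy_6 = 112; r_6 = 56; x0_7 = 364; y0_7 = 64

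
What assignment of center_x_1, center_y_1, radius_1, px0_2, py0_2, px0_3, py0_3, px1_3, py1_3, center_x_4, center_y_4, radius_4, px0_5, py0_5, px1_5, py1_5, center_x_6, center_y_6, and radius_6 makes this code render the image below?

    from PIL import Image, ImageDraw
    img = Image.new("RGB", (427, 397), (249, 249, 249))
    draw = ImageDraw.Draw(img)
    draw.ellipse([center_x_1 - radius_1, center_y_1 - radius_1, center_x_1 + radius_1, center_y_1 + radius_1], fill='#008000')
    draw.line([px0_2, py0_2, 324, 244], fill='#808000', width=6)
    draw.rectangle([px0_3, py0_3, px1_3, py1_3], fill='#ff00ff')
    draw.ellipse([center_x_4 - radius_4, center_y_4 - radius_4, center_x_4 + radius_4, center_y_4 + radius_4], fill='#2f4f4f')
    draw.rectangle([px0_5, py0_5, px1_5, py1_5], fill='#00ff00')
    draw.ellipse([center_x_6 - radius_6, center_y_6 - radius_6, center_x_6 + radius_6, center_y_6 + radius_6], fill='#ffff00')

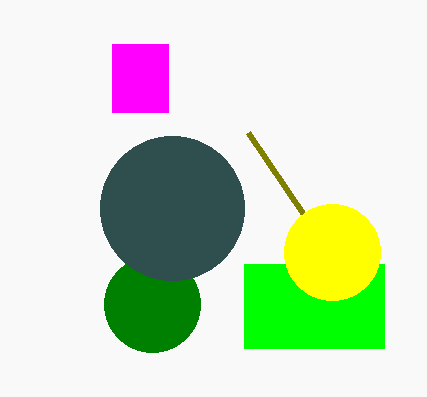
center_x_1 = 152
center_y_1 = 304
radius_1 = 48
px0_2 = 248
py0_2 = 132
px0_3 = 112
py0_3 = 44
px1_3 = 168
py1_3 = 112
center_x_4 = 172
center_y_4 = 208
radius_4 = 72
px0_5 = 244
py0_5 = 264
px1_5 = 384
py1_5 = 348
center_x_6 = 332
center_y_6 = 252
radius_6 = 48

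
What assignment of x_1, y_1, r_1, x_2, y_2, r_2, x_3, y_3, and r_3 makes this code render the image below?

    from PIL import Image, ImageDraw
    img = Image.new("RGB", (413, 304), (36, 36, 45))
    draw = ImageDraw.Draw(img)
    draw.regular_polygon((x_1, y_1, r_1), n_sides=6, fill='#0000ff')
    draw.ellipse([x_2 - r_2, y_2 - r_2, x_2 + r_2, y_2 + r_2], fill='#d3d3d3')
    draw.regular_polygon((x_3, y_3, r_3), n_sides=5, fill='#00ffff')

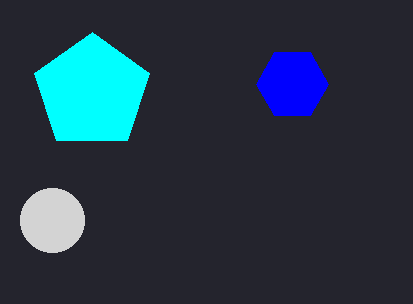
x_1 = 292, y_1 = 84, r_1 = 36, x_2 = 52, y_2 = 220, r_2 = 32, x_3 = 92, y_3 = 92, r_3 = 60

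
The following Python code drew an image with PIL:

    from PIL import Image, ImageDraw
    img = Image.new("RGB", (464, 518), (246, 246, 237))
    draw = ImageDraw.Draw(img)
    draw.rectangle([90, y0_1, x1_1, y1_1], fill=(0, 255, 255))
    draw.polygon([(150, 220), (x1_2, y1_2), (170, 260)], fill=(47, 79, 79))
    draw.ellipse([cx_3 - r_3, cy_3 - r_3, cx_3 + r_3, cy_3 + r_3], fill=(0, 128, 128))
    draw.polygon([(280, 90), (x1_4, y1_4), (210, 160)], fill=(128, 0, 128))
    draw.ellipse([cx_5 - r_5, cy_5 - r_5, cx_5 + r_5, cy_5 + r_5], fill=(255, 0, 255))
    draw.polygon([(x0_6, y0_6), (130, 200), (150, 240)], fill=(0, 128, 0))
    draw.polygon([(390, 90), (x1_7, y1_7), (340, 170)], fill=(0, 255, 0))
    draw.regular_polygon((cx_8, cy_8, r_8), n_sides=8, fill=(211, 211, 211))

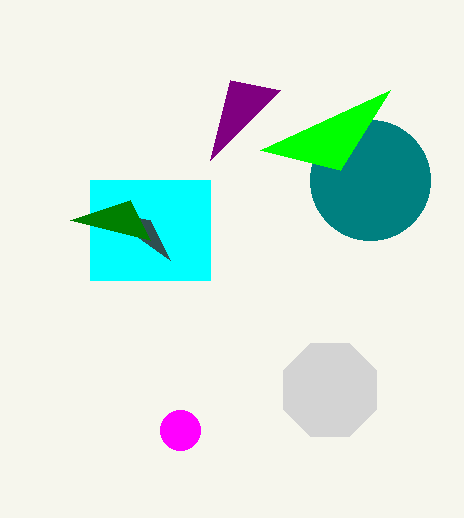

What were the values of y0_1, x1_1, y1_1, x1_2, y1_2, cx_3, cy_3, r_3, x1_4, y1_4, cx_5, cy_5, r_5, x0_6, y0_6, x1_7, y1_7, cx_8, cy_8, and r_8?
y0_1 = 180, x1_1 = 210, y1_1 = 280, x1_2 = 100, y1_2 = 210, cx_3 = 370, cy_3 = 180, r_3 = 60, x1_4 = 230, y1_4 = 80, cx_5 = 180, cy_5 = 430, r_5 = 20, x0_6 = 70, y0_6 = 220, x1_7 = 260, y1_7 = 150, cx_8 = 330, cy_8 = 390, r_8 = 50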